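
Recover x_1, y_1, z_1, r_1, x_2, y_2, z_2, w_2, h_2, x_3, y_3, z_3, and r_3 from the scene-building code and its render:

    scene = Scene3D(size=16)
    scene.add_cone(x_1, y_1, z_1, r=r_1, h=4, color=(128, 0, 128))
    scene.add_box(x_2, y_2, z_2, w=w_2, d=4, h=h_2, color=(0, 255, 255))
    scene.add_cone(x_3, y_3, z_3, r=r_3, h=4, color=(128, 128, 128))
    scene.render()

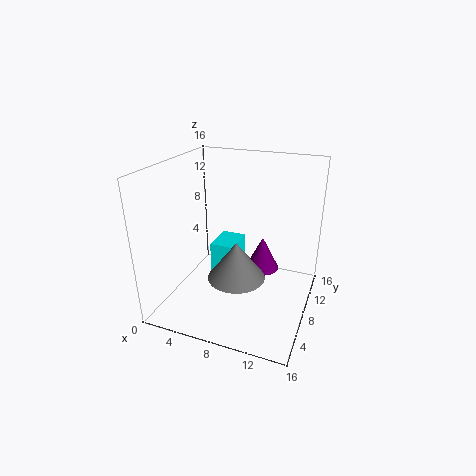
x_1 = 10; y_1 = 11; z_1 = 3; r_1 = 2; x_2 = 4; y_2 = 9; z_2 = 2; w_2 = 3; h_2 = 4; x_3 = 9; y_3 = 5; z_3 = 5; r_3 = 3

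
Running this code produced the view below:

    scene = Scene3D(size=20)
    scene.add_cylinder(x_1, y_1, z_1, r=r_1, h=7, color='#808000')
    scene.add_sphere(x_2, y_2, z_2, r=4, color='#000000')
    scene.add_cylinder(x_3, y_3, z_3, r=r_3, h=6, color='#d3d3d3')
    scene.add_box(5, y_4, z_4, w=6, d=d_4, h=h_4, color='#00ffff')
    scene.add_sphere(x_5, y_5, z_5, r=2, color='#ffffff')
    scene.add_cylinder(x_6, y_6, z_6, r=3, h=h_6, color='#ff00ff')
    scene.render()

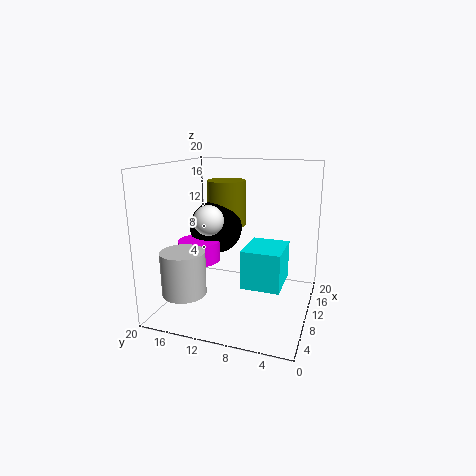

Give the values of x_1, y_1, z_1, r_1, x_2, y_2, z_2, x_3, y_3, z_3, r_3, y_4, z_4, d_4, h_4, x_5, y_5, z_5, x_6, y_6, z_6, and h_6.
x_1 = 16
y_1 = 14
z_1 = 10
r_1 = 3
x_2 = 14
y_2 = 15
z_2 = 10
x_3 = 5
y_3 = 16
z_3 = 3
r_3 = 3
y_4 = 3
z_4 = 5
d_4 = 5
h_4 = 5
x_5 = 7
y_5 = 13
z_5 = 13
x_6 = 10
y_6 = 16
z_6 = 6
h_6 = 3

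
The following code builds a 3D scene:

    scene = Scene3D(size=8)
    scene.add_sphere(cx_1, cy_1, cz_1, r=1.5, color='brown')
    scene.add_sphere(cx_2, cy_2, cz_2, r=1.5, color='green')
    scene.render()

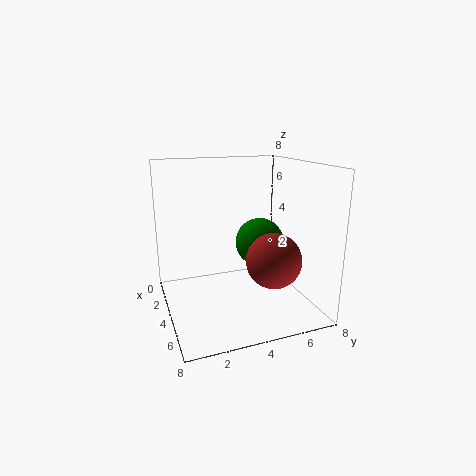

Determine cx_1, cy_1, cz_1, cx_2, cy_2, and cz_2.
cx_1 = 5.5
cy_1 = 5.5
cz_1 = 3
cx_2 = 2.5
cy_2 = 6
cz_2 = 3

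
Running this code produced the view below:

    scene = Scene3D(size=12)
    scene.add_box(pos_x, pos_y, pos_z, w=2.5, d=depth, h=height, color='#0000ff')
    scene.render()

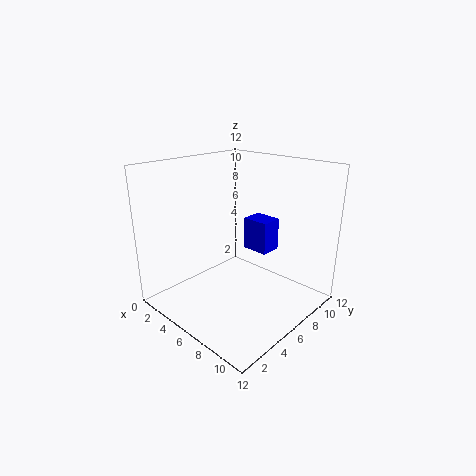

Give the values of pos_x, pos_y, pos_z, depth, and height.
pos_x = 4, pos_y = 9, pos_z = 3.5, depth = 2, height = 3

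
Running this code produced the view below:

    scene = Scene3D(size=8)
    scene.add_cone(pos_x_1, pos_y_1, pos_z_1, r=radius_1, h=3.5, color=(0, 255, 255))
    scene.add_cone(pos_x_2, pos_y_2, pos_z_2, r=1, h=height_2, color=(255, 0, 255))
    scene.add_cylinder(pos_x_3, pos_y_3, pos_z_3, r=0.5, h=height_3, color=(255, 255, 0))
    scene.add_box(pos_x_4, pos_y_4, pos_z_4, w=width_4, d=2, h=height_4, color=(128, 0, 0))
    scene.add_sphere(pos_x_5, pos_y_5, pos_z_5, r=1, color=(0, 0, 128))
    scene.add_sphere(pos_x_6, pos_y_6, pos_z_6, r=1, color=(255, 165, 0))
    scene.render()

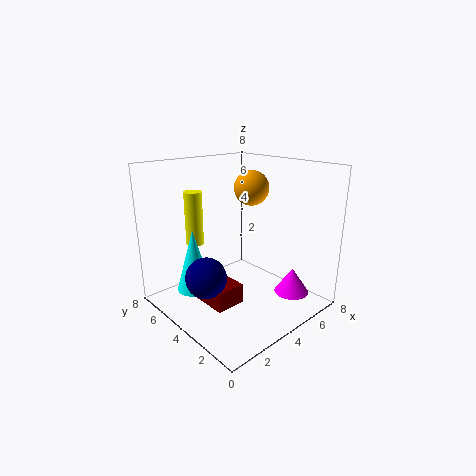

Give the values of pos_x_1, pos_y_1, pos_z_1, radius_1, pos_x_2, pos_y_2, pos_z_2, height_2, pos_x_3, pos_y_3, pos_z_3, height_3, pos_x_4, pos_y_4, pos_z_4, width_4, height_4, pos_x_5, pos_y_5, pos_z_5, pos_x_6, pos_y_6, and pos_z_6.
pos_x_1 = 2; pos_y_1 = 5.5; pos_z_1 = 1; radius_1 = 1; pos_x_2 = 6.5; pos_y_2 = 2; pos_z_2 = 0.5; height_2 = 1.5; pos_x_3 = 2.5; pos_y_3 = 6; pos_z_3 = 3.5; height_3 = 3; pos_x_4 = 1; pos_y_4 = 2; pos_z_4 = 1.5; width_4 = 1.5; height_4 = 1; pos_x_5 = 1; pos_y_5 = 3; pos_z_5 = 3; pos_x_6 = 5.5; pos_y_6 = 4.5; pos_z_6 = 6.5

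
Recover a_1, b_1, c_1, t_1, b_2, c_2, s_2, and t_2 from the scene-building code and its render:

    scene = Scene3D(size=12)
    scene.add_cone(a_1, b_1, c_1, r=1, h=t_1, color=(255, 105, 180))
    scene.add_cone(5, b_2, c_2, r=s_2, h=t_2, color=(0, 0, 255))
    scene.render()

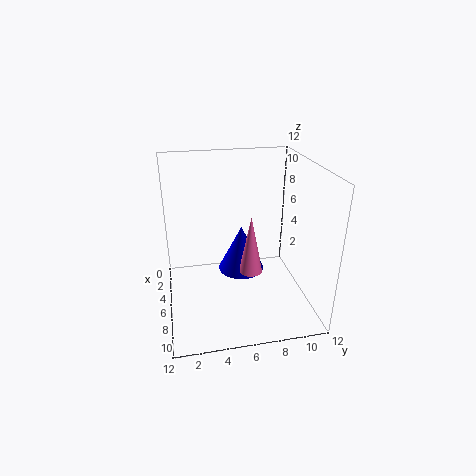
a_1 = 6.5; b_1 = 7; c_1 = 3; t_1 = 5; b_2 = 6.5; c_2 = 2.5; s_2 = 2; t_2 = 4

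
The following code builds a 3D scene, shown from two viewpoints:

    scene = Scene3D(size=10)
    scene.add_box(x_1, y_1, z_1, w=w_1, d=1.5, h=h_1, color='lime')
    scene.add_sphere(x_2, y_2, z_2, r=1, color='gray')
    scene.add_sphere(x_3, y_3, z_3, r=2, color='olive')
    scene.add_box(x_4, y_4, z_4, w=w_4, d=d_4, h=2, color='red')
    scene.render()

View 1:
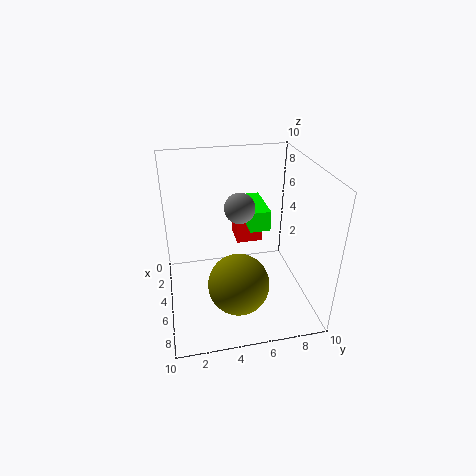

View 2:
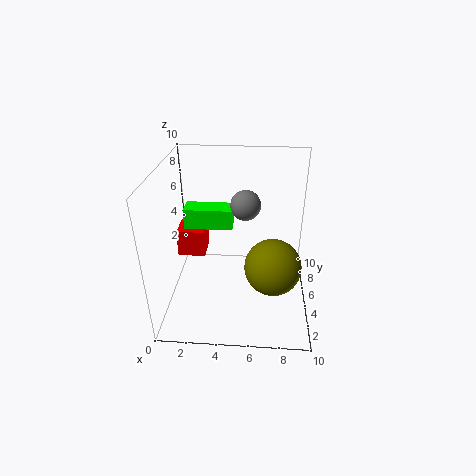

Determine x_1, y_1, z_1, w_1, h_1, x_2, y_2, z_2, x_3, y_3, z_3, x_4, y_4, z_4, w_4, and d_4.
x_1 = 1; y_1 = 6; z_1 = 5; w_1 = 3.5; h_1 = 1.5; x_2 = 5.5; y_2 = 5; z_2 = 7.5; x_3 = 7.5; y_3 = 4.5; z_3 = 3; x_4 = 0.5; y_4 = 5.5; z_4 = 3; w_4 = 2; d_4 = 2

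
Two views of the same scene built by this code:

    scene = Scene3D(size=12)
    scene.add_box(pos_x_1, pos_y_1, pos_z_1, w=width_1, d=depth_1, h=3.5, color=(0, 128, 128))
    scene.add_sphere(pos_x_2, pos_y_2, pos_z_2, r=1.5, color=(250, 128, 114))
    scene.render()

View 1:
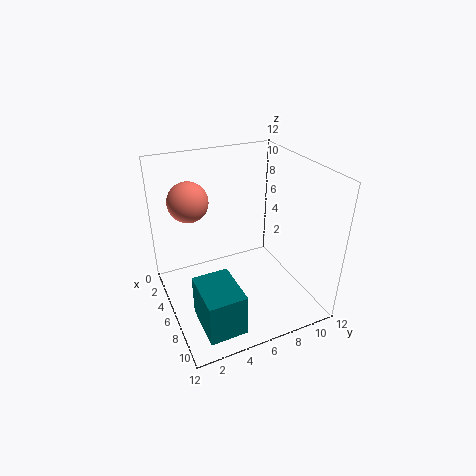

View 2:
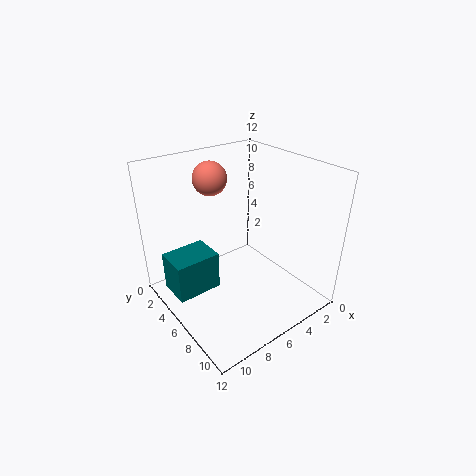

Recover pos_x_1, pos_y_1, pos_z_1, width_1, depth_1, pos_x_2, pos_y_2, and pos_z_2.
pos_x_1 = 7, pos_y_1 = 1.5, pos_z_1 = 0.5, width_1 = 4, depth_1 = 3, pos_x_2 = 6, pos_y_2 = 2, pos_z_2 = 10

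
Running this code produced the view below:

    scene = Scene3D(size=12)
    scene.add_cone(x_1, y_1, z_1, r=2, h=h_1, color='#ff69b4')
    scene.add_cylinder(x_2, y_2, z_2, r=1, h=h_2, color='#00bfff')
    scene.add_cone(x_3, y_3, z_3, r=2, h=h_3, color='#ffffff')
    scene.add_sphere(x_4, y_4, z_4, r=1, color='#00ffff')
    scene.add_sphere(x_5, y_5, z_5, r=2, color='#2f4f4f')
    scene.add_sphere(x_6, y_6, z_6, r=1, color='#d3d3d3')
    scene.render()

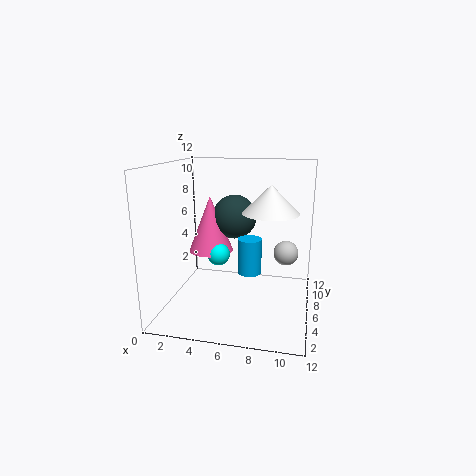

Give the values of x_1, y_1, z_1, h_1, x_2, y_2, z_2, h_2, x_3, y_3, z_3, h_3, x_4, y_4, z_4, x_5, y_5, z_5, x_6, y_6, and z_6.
x_1 = 3; y_1 = 8; z_1 = 4; h_1 = 5; x_2 = 7; y_2 = 6; z_2 = 3; h_2 = 3; x_3 = 9; y_3 = 3; z_3 = 9; h_3 = 2; x_4 = 4; y_4 = 7; z_4 = 4; x_5 = 5; y_5 = 9; z_5 = 7; x_6 = 10; y_6 = 6; z_6 = 5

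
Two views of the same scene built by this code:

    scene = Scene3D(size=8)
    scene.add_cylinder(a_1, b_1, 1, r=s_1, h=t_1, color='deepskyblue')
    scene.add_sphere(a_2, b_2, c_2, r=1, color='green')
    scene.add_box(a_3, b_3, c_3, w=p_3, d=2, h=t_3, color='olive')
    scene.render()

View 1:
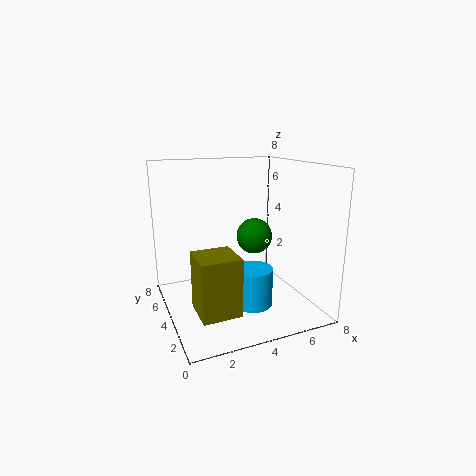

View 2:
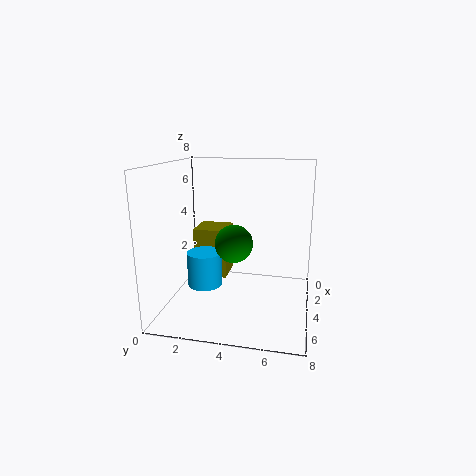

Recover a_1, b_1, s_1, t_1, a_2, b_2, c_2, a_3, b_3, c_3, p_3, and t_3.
a_1 = 4; b_1 = 2; s_1 = 1; t_1 = 2; a_2 = 5; b_2 = 4; c_2 = 4; a_3 = 1; b_3 = 1; c_3 = 1; p_3 = 2; t_3 = 3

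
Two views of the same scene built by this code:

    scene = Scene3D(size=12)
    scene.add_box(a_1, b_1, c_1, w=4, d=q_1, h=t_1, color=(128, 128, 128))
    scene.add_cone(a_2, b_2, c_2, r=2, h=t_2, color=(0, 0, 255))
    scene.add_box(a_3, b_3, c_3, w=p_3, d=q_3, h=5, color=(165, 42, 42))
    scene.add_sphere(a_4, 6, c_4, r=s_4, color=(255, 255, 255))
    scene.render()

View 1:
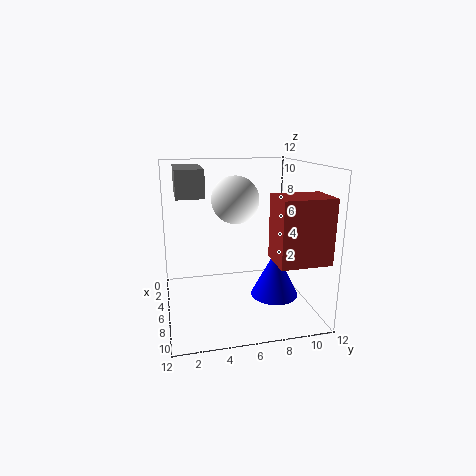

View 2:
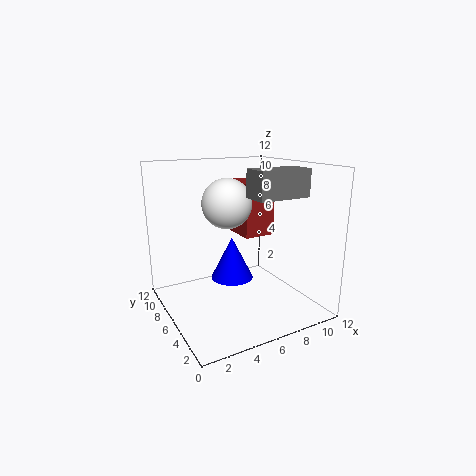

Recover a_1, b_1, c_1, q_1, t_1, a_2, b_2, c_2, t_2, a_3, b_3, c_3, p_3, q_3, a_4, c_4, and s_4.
a_1 = 5; b_1 = 1; c_1 = 10; q_1 = 2; t_1 = 2; a_2 = 7; b_2 = 9; c_2 = 1; t_2 = 4; a_3 = 8; b_3 = 8; c_3 = 5; p_3 = 3; q_3 = 4; a_4 = 5; c_4 = 9; s_4 = 2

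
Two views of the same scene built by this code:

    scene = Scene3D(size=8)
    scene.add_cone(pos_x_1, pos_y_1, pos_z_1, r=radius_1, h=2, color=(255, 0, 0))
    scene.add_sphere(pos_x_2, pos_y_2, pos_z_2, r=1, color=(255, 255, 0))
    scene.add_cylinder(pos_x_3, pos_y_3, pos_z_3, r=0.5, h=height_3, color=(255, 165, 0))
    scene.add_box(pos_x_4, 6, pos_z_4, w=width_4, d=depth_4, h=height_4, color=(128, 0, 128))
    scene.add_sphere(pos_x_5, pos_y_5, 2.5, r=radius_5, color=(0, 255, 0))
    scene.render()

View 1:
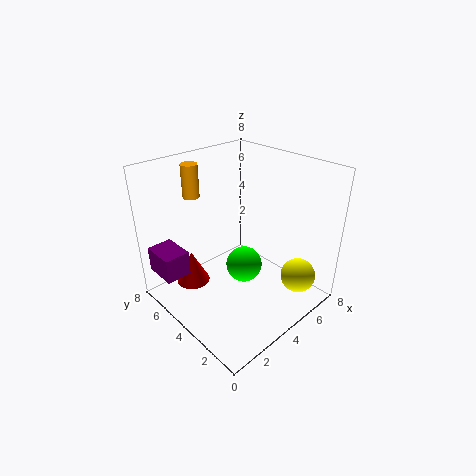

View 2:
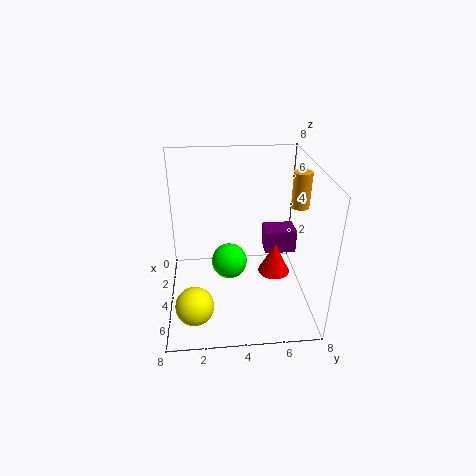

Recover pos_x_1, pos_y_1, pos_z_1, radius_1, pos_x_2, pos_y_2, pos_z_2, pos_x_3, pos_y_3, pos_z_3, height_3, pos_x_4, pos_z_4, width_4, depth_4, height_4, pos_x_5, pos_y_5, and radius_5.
pos_x_1 = 2.5, pos_y_1 = 6.5, pos_z_1 = 0.5, radius_1 = 1, pos_x_2 = 6.5, pos_y_2 = 1.5, pos_z_2 = 1.5, pos_x_3 = 3.5, pos_y_3 = 7.5, pos_z_3 = 5.5, height_3 = 2, pos_x_4 = 0.5, pos_z_4 = 1.5, width_4 = 1.5, depth_4 = 2, height_4 = 1.5, pos_x_5 = 4, pos_y_5 = 3.5, radius_5 = 1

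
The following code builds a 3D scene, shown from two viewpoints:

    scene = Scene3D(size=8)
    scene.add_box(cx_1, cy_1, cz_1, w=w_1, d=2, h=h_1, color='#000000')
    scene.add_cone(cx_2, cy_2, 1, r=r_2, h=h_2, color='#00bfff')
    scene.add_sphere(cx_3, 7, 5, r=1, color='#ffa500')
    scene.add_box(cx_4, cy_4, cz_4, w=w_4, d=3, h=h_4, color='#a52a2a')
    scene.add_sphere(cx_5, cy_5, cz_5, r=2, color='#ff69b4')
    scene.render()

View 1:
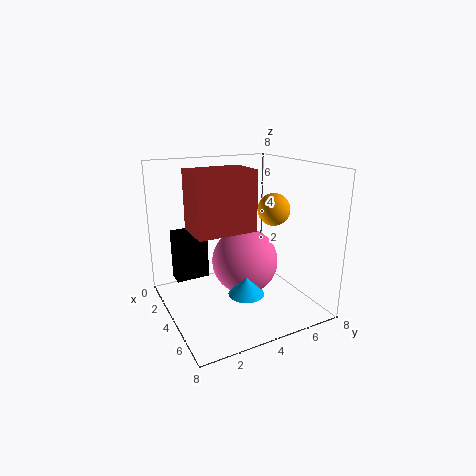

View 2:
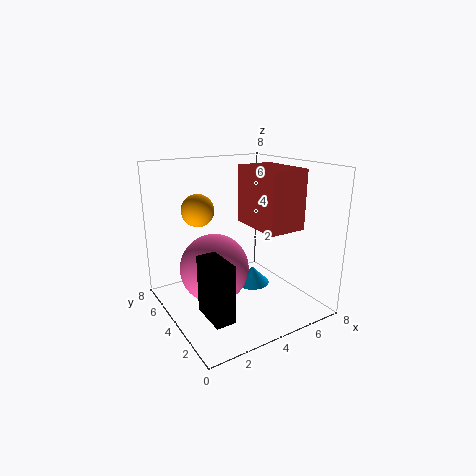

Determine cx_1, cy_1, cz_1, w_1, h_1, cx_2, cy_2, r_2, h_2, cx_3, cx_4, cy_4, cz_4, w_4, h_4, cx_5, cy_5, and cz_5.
cx_1 = 1, cy_1 = 1, cz_1 = 1, w_1 = 1, h_1 = 3, cx_2 = 5, cy_2 = 4, r_2 = 1, h_2 = 1, cx_3 = 3, cx_4 = 4, cy_4 = 1, cz_4 = 5, w_4 = 2, h_4 = 3, cx_5 = 3, cy_5 = 5, cz_5 = 2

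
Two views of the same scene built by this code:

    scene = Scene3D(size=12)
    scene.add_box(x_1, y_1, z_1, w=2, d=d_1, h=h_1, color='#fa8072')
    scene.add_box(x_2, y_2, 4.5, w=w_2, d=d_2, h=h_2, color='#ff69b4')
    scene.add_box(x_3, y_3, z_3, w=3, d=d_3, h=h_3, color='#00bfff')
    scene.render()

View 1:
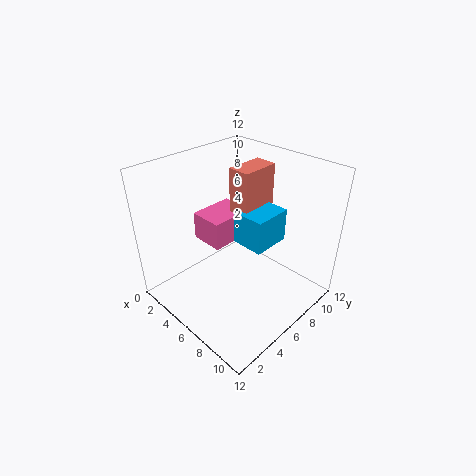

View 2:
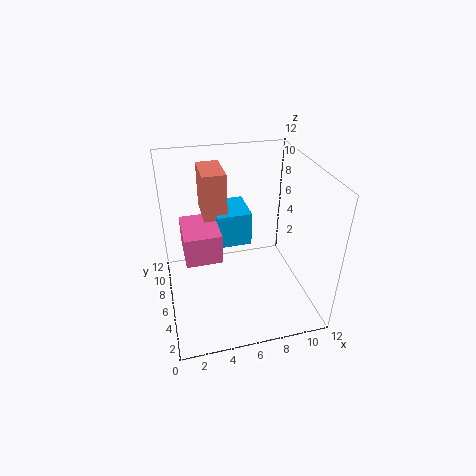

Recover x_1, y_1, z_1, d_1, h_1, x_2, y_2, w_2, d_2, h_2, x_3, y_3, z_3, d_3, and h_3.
x_1 = 3.5, y_1 = 7.5, z_1 = 7, d_1 = 3.5, h_1 = 4, x_2 = 1.5, y_2 = 5, w_2 = 3, d_2 = 4, h_2 = 2.5, x_3 = 4.5, y_3 = 7, z_3 = 4.5, d_3 = 3.5, h_3 = 3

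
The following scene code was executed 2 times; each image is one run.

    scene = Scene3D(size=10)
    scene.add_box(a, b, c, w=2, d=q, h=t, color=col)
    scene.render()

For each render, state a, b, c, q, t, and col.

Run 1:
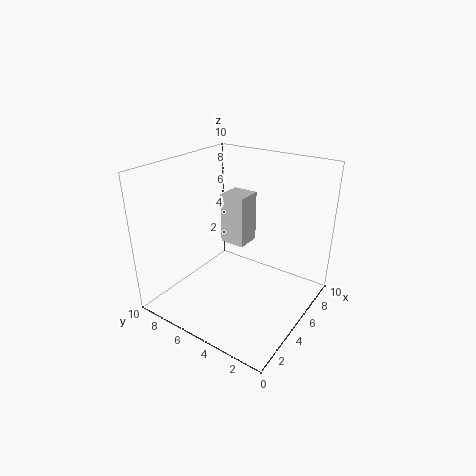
a = 7; b = 6; c = 3; q = 2; t = 4; col = 'lightgray'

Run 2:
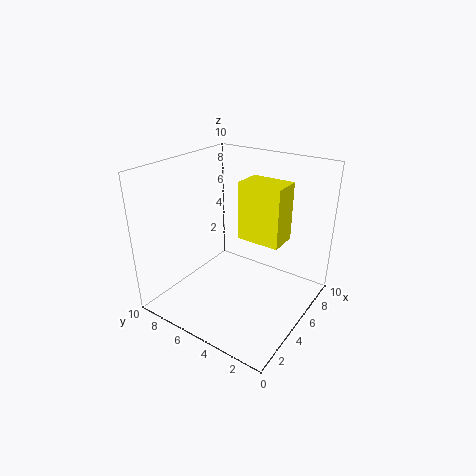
a = 5; b = 2; c = 5; q = 3; t = 4; col = 'yellow'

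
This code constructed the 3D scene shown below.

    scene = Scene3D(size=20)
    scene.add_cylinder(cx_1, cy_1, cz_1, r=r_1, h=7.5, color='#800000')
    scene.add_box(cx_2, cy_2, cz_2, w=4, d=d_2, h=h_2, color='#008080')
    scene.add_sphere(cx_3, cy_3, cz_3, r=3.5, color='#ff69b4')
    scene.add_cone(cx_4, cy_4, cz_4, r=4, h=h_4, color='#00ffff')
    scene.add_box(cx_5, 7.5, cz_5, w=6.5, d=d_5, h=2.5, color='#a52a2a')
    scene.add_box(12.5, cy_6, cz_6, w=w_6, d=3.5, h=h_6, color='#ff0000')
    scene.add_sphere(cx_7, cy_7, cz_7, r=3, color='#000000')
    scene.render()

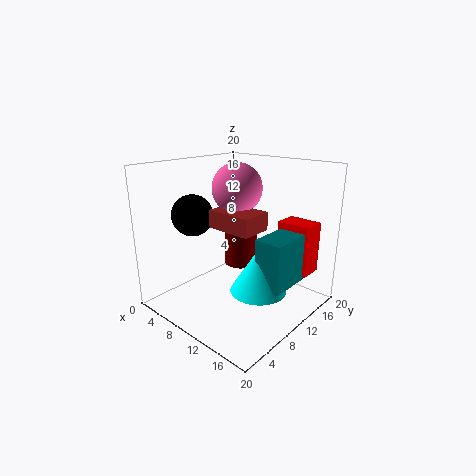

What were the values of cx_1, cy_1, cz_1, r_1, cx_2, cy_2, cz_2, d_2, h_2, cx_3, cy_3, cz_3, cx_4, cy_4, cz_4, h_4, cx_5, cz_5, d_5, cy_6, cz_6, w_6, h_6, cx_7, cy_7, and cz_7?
cx_1 = 7
cy_1 = 14
cz_1 = 4
r_1 = 2.5
cx_2 = 13
cy_2 = 10
cz_2 = 3.5
d_2 = 6.5
h_2 = 7
cx_3 = 8.5
cy_3 = 11.5
cz_3 = 16.5
cx_4 = 13
cy_4 = 11
cz_4 = 2.5
h_4 = 6.5
cx_5 = 7
cz_5 = 11.5
d_5 = 4.5
cy_6 = 16
cz_6 = 4
w_6 = 5
h_6 = 7.5
cx_7 = 3.5
cy_7 = 7.5
cz_7 = 12.5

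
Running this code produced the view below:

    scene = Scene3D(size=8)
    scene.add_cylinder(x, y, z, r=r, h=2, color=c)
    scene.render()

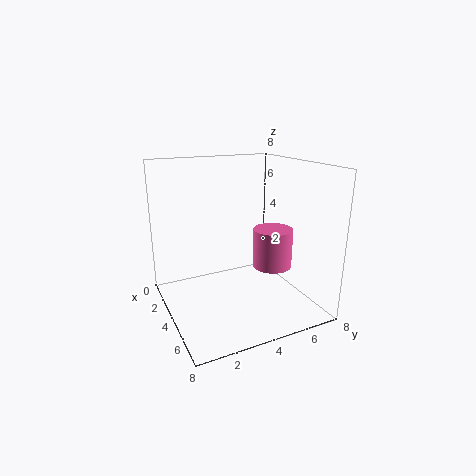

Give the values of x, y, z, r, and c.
x = 6; y = 5; z = 3; r = 1; c = 'hotpink'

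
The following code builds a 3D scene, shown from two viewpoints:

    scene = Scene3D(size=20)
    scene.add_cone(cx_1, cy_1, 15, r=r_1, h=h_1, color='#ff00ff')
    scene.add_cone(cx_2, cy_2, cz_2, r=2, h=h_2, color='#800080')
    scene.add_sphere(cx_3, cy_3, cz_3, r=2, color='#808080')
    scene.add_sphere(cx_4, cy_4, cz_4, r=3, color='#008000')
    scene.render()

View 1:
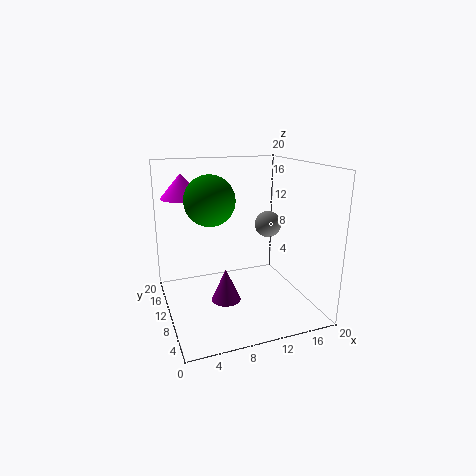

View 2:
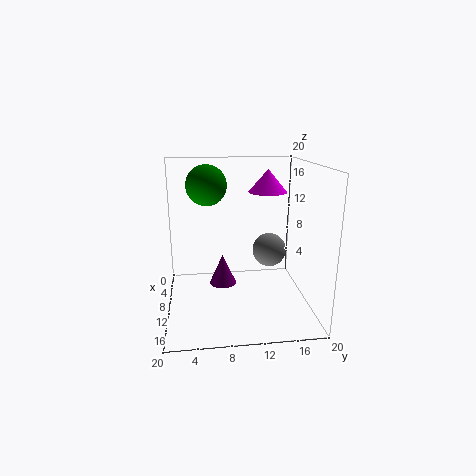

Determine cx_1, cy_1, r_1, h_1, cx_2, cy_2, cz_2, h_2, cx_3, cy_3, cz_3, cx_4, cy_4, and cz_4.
cx_1 = 3.5; cy_1 = 15.5; r_1 = 3; h_1 = 3.5; cx_2 = 7.5; cy_2 = 8; cz_2 = 2; h_2 = 4.5; cx_3 = 16; cy_3 = 13; cz_3 = 10.5; cx_4 = 5; cy_4 = 6; cz_4 = 16.5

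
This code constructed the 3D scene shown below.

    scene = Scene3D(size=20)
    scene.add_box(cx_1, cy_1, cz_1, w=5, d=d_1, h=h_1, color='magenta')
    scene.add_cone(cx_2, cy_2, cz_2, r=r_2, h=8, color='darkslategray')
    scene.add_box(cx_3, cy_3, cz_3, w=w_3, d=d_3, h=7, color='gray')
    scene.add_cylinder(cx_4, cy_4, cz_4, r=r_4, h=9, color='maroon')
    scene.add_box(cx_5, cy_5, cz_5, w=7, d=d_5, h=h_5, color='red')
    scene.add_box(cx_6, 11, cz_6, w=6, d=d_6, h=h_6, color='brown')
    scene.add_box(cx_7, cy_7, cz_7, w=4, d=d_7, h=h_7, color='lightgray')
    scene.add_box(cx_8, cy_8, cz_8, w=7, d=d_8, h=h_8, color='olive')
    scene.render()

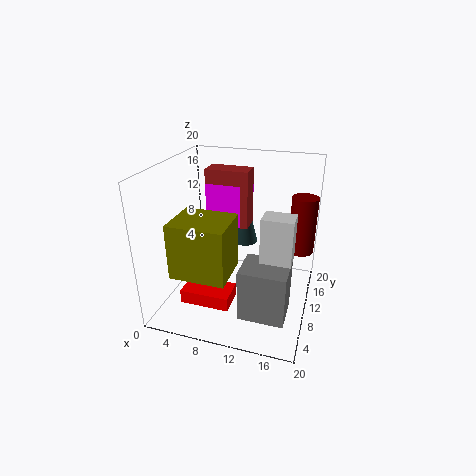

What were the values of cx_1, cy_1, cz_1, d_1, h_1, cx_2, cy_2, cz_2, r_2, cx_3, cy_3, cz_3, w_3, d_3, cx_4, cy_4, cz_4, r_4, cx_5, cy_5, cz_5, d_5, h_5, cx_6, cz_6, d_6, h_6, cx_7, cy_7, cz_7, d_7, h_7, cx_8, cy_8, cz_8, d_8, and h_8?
cx_1 = 5
cy_1 = 11
cz_1 = 11
d_1 = 7
h_1 = 6
cx_2 = 9
cy_2 = 17
cz_2 = 6
r_2 = 2
cx_3 = 12
cy_3 = 3
cz_3 = 2
w_3 = 6
d_3 = 5
cx_4 = 18
cy_4 = 18
cz_4 = 5
r_4 = 2
cx_5 = 3
cy_5 = 5
cz_5 = 1
d_5 = 4
h_5 = 2
cx_6 = 5
cz_6 = 11
d_6 = 3
h_6 = 8
cx_7 = 14
cy_7 = 6
cz_7 = 9
d_7 = 3
h_7 = 6
cx_8 = 4
cy_8 = 1
cz_8 = 8
d_8 = 6
h_8 = 7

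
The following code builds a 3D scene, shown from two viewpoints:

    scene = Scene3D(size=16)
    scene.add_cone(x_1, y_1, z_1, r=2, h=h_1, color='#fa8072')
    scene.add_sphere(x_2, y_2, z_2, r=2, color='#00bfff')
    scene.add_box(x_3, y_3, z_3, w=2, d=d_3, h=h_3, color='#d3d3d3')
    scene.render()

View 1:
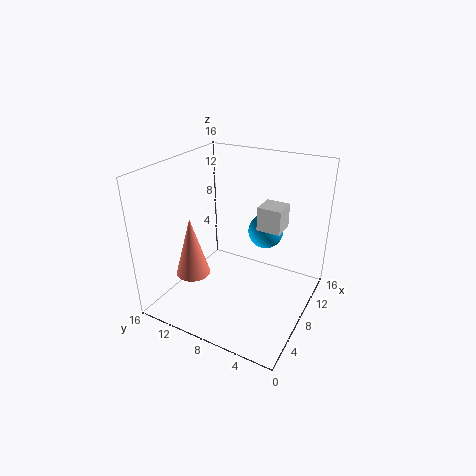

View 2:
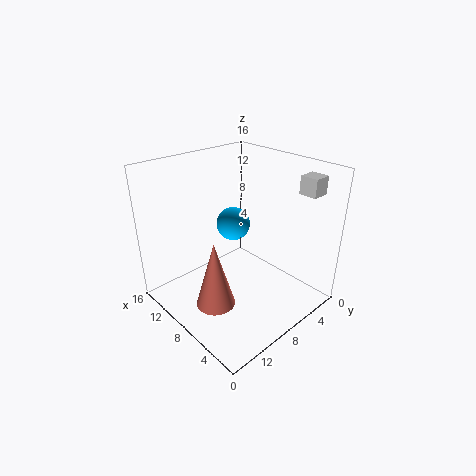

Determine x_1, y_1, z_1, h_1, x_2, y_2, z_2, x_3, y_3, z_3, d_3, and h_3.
x_1 = 6, y_1 = 13, z_1 = 3, h_1 = 7, x_2 = 11, y_2 = 6, z_2 = 8, x_3 = 2, y_3 = 1, z_3 = 13, d_3 = 2, h_3 = 2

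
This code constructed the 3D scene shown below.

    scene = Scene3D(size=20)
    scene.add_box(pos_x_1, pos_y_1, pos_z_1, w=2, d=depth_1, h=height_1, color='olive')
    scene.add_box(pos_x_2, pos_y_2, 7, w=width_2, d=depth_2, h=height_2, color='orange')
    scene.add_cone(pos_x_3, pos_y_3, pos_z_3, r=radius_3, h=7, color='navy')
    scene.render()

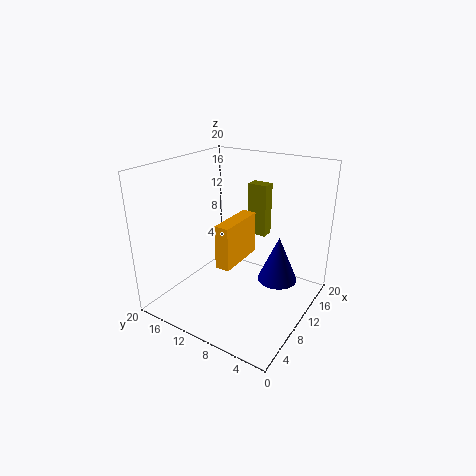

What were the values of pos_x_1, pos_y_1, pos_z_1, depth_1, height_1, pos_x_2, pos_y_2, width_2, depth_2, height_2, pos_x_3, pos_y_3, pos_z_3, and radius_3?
pos_x_1 = 16; pos_y_1 = 9; pos_z_1 = 8; depth_1 = 3; height_1 = 8; pos_x_2 = 6; pos_y_2 = 9; width_2 = 7; depth_2 = 2; height_2 = 6; pos_x_3 = 15; pos_y_3 = 6; pos_z_3 = 2; radius_3 = 3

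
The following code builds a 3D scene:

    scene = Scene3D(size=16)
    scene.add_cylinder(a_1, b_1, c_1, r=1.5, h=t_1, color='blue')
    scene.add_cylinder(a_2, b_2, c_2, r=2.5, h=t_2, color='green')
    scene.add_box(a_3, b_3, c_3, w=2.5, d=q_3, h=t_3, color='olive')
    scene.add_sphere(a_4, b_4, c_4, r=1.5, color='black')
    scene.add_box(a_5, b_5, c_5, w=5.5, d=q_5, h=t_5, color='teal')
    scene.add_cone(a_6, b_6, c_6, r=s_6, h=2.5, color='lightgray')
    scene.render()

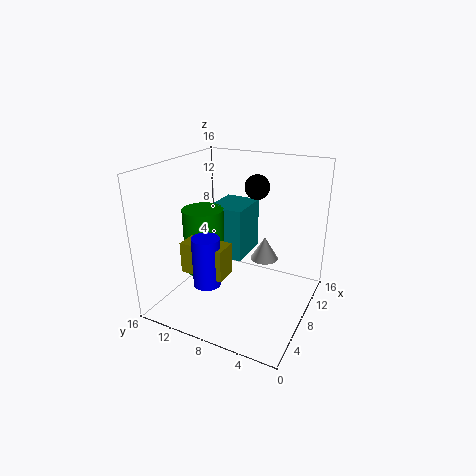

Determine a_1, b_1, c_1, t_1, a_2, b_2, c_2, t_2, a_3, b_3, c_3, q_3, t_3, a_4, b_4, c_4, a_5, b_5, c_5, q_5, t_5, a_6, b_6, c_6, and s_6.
a_1 = 4.5, b_1 = 10, c_1 = 3.5, t_1 = 5.5, a_2 = 9.5, b_2 = 13.5, c_2 = 2, t_2 = 8, a_3 = 4, b_3 = 8, c_3 = 4.5, q_3 = 5, t_3 = 3.5, a_4 = 13, b_4 = 8, c_4 = 12.5, a_5 = 10.5, b_5 = 9, c_5 = 3.5, q_5 = 4.5, t_5 = 6.5, a_6 = 8.5, b_6 = 5, c_6 = 6, s_6 = 1.5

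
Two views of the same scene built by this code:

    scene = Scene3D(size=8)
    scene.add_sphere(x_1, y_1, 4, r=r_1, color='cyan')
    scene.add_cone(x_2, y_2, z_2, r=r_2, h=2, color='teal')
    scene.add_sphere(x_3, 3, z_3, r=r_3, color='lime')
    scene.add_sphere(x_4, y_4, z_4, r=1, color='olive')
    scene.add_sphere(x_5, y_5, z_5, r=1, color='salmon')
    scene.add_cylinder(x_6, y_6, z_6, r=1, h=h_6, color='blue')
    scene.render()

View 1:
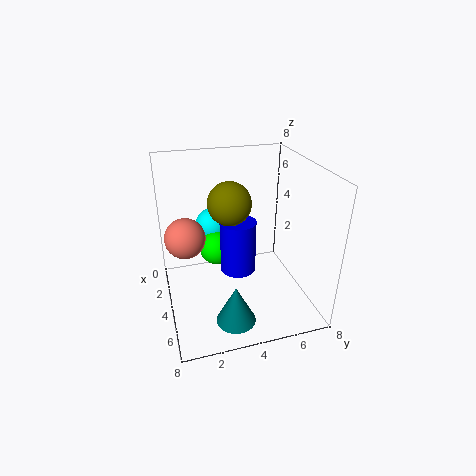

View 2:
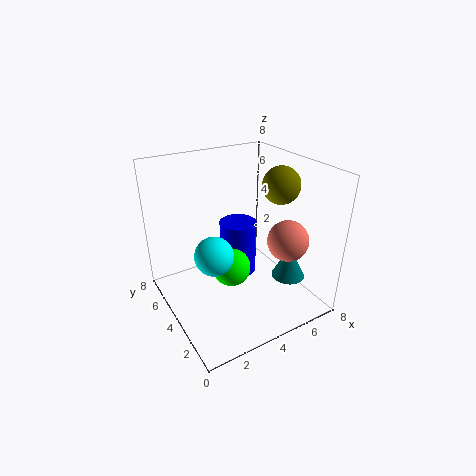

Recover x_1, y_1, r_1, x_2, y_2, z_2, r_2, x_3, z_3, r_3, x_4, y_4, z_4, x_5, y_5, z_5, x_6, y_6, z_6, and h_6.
x_1 = 2
y_1 = 3
r_1 = 1
x_2 = 7
y_2 = 3
z_2 = 1
r_2 = 1
x_3 = 3
z_3 = 3
r_3 = 1
x_4 = 6
y_4 = 3
z_4 = 7
x_5 = 5
y_5 = 1
z_5 = 5
x_6 = 4
y_6 = 4
z_6 = 2
h_6 = 3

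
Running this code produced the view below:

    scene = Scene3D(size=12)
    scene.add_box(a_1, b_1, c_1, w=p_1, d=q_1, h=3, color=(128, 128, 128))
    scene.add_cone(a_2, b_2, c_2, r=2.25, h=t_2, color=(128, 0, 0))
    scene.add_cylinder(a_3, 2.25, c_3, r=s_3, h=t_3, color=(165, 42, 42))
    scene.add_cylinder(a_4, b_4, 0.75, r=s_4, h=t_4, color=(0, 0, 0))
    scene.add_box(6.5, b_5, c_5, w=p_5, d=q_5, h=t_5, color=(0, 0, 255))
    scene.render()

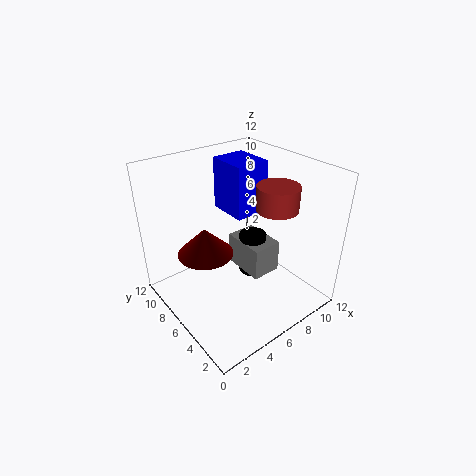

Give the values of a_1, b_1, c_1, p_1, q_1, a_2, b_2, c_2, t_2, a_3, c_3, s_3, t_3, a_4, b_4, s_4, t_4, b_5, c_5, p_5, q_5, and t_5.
a_1 = 7.5; b_1 = 5.25; c_1 = 1.25; p_1 = 2.75; q_1 = 4; a_2 = 3.25; b_2 = 6.75; c_2 = 5.25; t_2 = 2.25; a_3 = 6.5; c_3 = 10; s_3 = 1.5; t_3 = 1.75; a_4 = 8.75; b_4 = 7.25; s_4 = 1.25; t_4 = 4; b_5 = 6.5; c_5 = 7.25; p_5 = 3; q_5 = 3.5; t_5 = 4.5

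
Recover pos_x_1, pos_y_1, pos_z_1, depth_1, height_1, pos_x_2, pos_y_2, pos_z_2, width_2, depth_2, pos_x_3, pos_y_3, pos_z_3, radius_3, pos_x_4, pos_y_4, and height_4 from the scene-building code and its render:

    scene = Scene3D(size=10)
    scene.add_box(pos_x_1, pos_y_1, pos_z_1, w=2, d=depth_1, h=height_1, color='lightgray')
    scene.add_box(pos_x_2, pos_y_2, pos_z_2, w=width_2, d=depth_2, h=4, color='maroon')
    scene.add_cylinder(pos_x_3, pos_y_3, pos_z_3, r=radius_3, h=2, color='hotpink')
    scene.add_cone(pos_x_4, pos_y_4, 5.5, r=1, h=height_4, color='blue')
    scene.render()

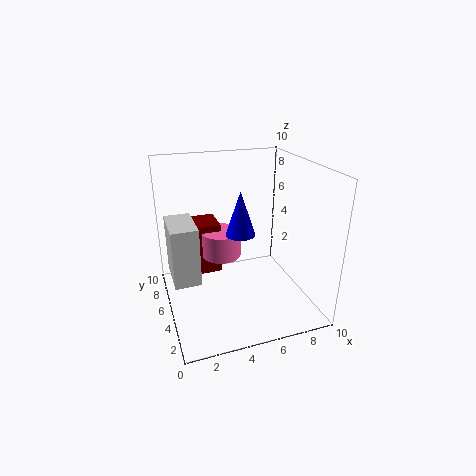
pos_x_1 = 0.5; pos_y_1 = 6; pos_z_1 = 1; depth_1 = 3.5; height_1 = 4.5; pos_x_2 = 2.5; pos_y_2 = 7.5; pos_z_2 = 1; width_2 = 2; depth_2 = 2.5; pos_x_3 = 4.5; pos_y_3 = 7.5; pos_z_3 = 2.5; radius_3 = 1.5; pos_x_4 = 5; pos_y_4 = 4.5; height_4 = 3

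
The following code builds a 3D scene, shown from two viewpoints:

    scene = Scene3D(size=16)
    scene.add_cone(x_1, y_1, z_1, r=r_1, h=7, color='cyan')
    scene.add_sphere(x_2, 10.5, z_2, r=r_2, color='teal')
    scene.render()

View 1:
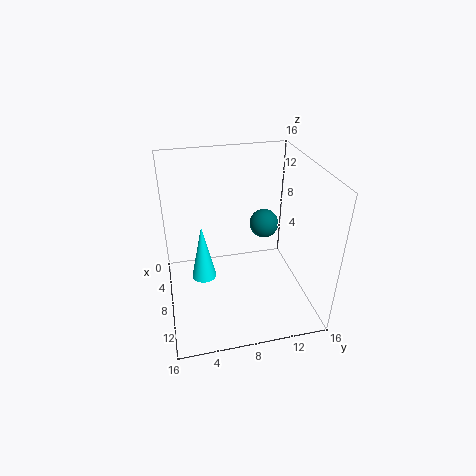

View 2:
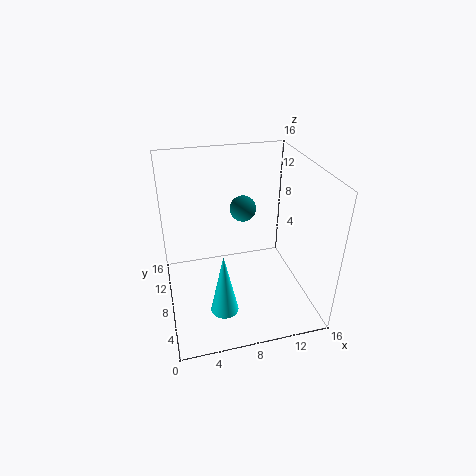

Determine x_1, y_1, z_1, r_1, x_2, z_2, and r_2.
x_1 = 5.5
y_1 = 4.25
z_1 = 1.5
r_1 = 1.5
x_2 = 9.25
z_2 = 10.25
r_2 = 1.5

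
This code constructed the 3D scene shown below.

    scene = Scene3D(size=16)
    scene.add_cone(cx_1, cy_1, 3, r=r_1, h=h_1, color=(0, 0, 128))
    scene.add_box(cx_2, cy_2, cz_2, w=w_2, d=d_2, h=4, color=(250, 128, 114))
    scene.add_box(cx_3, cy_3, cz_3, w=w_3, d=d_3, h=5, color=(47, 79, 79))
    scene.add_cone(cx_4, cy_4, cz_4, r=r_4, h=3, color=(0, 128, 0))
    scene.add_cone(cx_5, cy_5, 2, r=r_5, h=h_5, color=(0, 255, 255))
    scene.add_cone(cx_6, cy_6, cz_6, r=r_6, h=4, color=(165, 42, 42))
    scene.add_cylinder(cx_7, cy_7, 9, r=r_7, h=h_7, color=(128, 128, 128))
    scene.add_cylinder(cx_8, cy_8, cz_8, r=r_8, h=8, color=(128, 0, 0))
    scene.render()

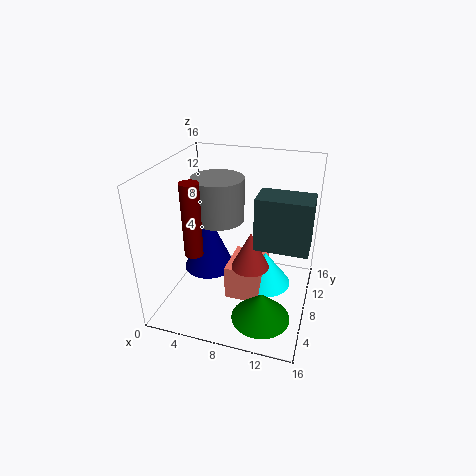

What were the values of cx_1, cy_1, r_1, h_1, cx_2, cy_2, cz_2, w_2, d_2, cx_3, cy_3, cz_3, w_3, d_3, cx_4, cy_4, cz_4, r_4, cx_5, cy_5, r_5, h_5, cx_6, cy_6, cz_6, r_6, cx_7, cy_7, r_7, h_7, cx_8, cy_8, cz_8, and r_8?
cx_1 = 4, cy_1 = 9, r_1 = 3, h_1 = 7, cx_2 = 7, cy_2 = 6, cz_2 = 1, w_2 = 4, d_2 = 5, cx_3 = 11, cy_3 = 3, cz_3 = 10, w_3 = 5, d_3 = 3, cx_4 = 12, cy_4 = 3, cz_4 = 2, r_4 = 3, cx_5 = 11, cy_5 = 9, r_5 = 3, h_5 = 4, cx_6 = 10, cy_6 = 6, cz_6 = 6, r_6 = 2, cx_7 = 5, cy_7 = 10, r_7 = 3, h_7 = 5, cx_8 = 4, cy_8 = 5, cz_8 = 7, r_8 = 1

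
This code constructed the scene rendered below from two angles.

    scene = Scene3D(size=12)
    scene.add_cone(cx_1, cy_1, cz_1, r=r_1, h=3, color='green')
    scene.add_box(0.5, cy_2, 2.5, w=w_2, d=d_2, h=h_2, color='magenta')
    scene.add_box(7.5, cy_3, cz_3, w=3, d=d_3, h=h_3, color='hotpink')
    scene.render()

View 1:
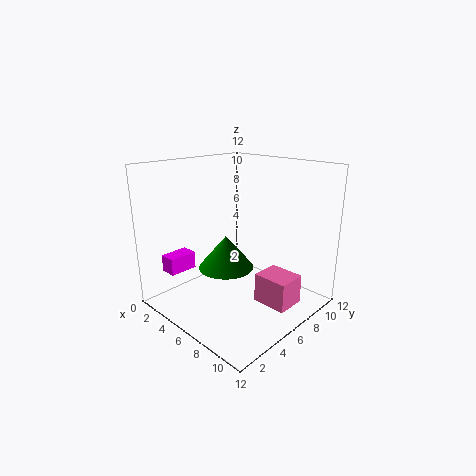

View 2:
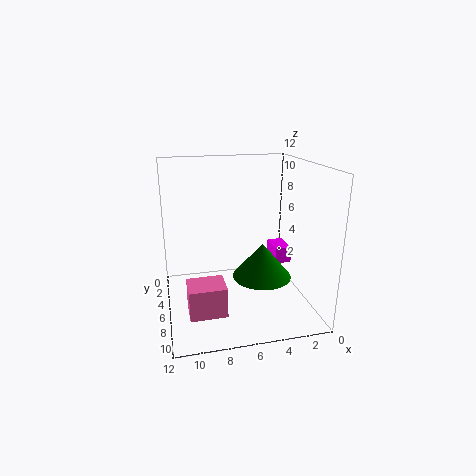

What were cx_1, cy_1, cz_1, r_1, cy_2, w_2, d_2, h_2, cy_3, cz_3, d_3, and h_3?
cx_1 = 4; cy_1 = 6.5; cz_1 = 2.5; r_1 = 2.5; cy_2 = 2; w_2 = 1.5; d_2 = 2.5; h_2 = 1.5; cy_3 = 6.5; cz_3 = 0.5; d_3 = 2.5; h_3 = 2.5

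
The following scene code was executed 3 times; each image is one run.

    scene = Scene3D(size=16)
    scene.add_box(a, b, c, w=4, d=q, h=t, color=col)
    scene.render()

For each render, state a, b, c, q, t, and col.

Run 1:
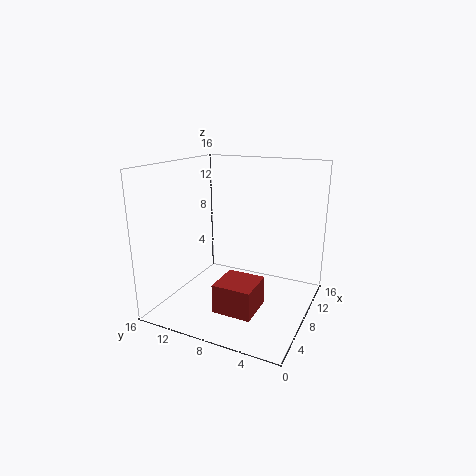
a = 2
b = 4
c = 2
q = 4
t = 3
col = 'brown'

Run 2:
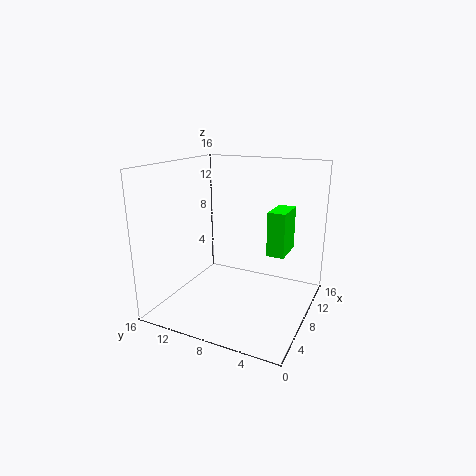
a = 9
b = 3
c = 6
q = 2
t = 5
col = 'lime'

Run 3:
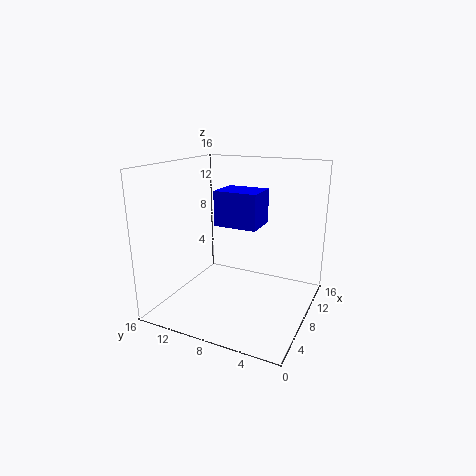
a = 8
b = 6
c = 9
q = 5
t = 4
col = 'blue'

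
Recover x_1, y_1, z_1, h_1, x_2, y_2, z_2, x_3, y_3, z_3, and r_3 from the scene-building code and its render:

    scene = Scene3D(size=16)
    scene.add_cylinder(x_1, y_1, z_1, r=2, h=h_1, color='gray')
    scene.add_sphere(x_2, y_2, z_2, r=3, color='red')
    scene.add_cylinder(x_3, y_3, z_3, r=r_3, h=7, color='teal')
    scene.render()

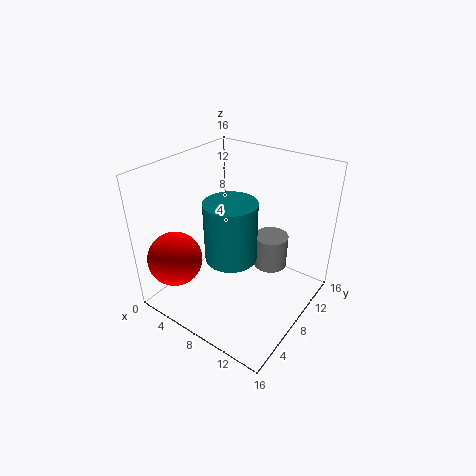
x_1 = 10; y_1 = 12; z_1 = 3; h_1 = 4; x_2 = 3; y_2 = 3; z_2 = 6; x_3 = 7; y_3 = 8; z_3 = 5; r_3 = 3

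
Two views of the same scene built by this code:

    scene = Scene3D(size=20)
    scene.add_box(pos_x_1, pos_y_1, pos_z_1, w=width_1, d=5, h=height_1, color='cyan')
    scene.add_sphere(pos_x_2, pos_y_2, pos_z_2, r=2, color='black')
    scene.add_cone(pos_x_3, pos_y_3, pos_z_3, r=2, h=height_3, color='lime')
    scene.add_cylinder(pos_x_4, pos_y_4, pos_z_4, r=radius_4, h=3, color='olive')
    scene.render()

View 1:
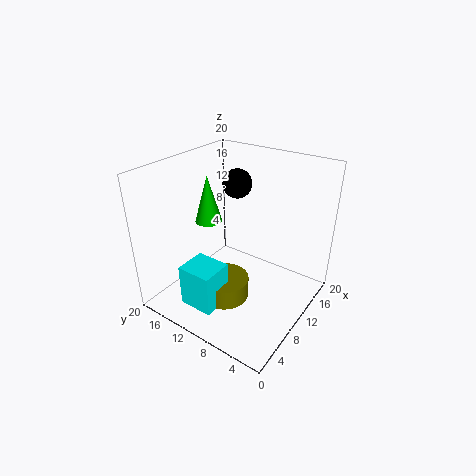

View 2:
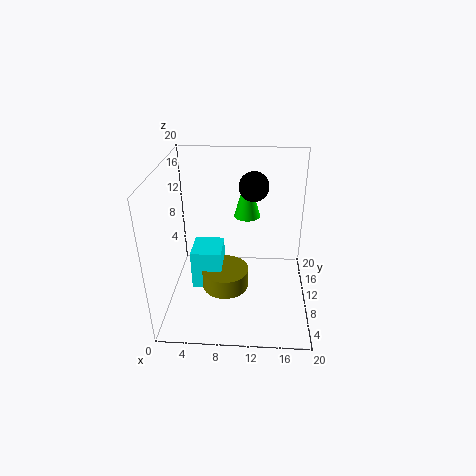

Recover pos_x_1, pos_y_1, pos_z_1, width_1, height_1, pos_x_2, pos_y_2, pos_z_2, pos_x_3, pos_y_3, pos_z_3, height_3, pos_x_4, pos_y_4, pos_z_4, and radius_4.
pos_x_1 = 3
pos_y_1 = 10
pos_z_1 = 1
width_1 = 4.5
height_1 = 6
pos_x_2 = 12
pos_y_2 = 11.5
pos_z_2 = 17
pos_x_3 = 11
pos_y_3 = 16
pos_z_3 = 10.5
height_3 = 7
pos_x_4 = 8
pos_y_4 = 11
pos_z_4 = 1
radius_4 = 3.5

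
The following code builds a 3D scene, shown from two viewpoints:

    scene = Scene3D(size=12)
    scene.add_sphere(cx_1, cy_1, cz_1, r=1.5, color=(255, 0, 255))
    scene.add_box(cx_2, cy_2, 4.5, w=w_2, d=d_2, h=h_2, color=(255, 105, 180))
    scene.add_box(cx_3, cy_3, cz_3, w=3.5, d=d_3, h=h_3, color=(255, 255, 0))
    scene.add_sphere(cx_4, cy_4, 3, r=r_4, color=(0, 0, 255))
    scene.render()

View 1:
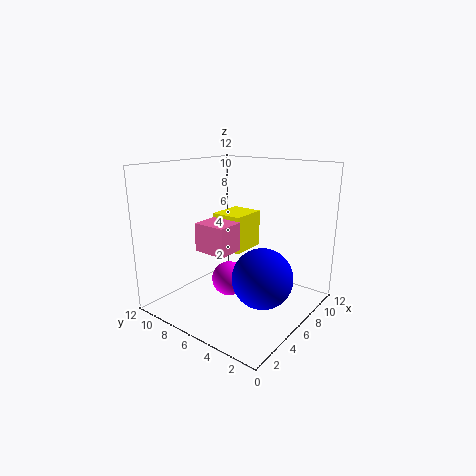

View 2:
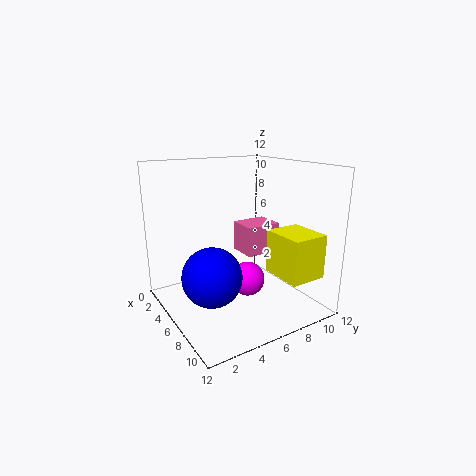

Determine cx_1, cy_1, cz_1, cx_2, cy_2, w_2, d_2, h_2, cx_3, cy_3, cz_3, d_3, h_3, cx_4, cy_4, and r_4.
cx_1 = 6, cy_1 = 7, cz_1 = 2, cx_2 = 4.5, cy_2 = 6.5, w_2 = 2.5, d_2 = 3, h_2 = 2.5, cx_3 = 8, cy_3 = 7.5, cz_3 = 3.5, d_3 = 3, h_3 = 3.5, cx_4 = 6, cy_4 = 3.5, r_4 = 2.5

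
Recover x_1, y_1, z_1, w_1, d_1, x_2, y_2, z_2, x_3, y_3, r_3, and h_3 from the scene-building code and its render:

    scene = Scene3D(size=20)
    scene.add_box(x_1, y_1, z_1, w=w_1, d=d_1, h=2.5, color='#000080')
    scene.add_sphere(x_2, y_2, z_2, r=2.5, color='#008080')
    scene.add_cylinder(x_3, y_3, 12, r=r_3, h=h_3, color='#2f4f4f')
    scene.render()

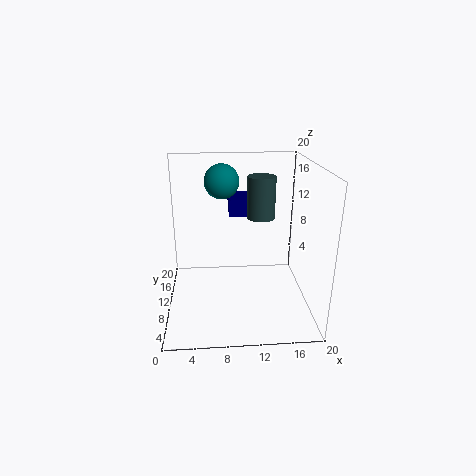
x_1 = 9; y_1 = 13; z_1 = 12; w_1 = 4.5; d_1 = 5; x_2 = 8; y_2 = 14; z_2 = 17; x_3 = 13.5; y_3 = 12.5; r_3 = 2; h_3 = 6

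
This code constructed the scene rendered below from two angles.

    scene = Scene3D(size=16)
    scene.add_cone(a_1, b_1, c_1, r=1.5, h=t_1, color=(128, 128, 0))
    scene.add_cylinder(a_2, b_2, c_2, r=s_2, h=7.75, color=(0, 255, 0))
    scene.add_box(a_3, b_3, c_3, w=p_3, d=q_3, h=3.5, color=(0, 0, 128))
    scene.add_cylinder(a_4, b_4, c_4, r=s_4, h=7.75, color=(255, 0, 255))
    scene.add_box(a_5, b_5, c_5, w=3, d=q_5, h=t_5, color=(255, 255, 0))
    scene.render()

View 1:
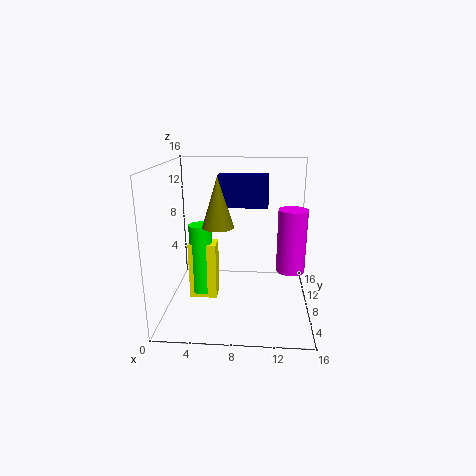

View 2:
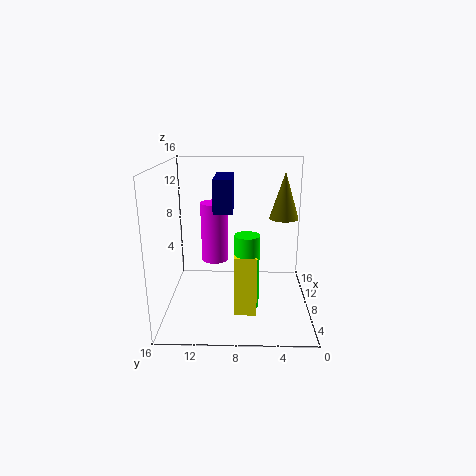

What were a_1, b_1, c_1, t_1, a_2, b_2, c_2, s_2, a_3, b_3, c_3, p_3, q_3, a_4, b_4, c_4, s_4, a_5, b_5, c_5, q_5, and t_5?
a_1 = 6.5
b_1 = 3.25
c_1 = 10.75
t_1 = 4.75
a_2 = 4
b_2 = 7
c_2 = 2
s_2 = 1.25
a_3 = 5.75
b_3 = 8.5
c_3 = 11.25
p_3 = 5.5
q_3 = 2
a_4 = 14.25
b_4 = 11.25
c_4 = 2.75
s_4 = 1.75
a_5 = 2.75
b_5 = 6
c_5 = 1.5
q_5 = 2.25
t_5 = 6.25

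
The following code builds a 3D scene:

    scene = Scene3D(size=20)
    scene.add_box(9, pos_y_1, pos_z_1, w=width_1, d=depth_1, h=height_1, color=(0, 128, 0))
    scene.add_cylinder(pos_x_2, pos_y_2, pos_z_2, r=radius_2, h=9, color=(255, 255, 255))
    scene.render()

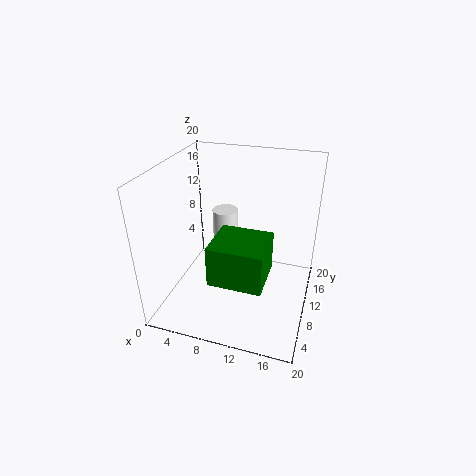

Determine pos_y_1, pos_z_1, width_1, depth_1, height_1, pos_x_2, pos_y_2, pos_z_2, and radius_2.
pos_y_1 = 1
pos_z_1 = 8.5
width_1 = 6.5
depth_1 = 6
height_1 = 5
pos_x_2 = 6
pos_y_2 = 16
pos_z_2 = 2
radius_2 = 2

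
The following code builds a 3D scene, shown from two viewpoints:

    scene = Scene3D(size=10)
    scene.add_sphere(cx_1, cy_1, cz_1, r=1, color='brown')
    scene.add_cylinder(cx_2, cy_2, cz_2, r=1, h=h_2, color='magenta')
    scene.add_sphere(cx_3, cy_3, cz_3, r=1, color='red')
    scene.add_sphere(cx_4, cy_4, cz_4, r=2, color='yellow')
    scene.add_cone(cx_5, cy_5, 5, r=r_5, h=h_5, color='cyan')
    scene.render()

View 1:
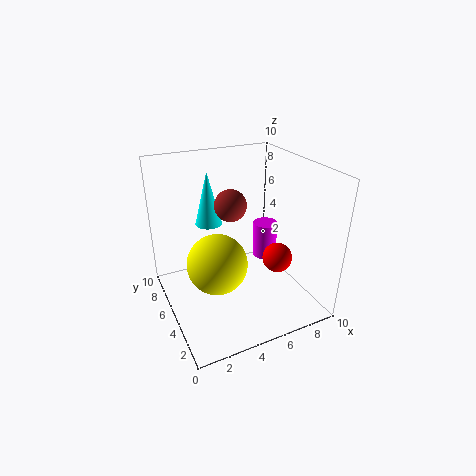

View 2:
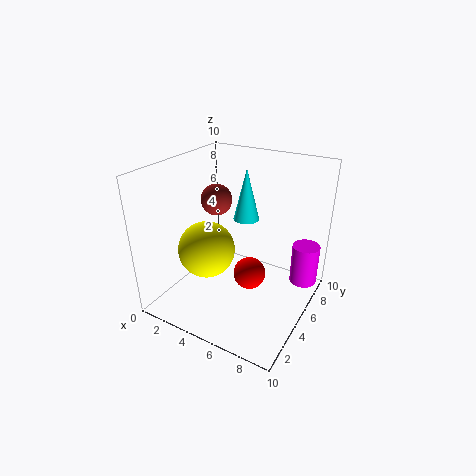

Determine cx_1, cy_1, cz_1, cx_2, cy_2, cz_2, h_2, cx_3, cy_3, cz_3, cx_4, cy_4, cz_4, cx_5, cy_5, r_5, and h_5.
cx_1 = 4; cy_1 = 4; cz_1 = 8; cx_2 = 9; cy_2 = 8; cz_2 = 1; h_2 = 3; cx_3 = 7; cy_3 = 3; cz_3 = 4; cx_4 = 3; cy_4 = 4; cz_4 = 4; cx_5 = 4; cy_5 = 8; r_5 = 1; h_5 = 4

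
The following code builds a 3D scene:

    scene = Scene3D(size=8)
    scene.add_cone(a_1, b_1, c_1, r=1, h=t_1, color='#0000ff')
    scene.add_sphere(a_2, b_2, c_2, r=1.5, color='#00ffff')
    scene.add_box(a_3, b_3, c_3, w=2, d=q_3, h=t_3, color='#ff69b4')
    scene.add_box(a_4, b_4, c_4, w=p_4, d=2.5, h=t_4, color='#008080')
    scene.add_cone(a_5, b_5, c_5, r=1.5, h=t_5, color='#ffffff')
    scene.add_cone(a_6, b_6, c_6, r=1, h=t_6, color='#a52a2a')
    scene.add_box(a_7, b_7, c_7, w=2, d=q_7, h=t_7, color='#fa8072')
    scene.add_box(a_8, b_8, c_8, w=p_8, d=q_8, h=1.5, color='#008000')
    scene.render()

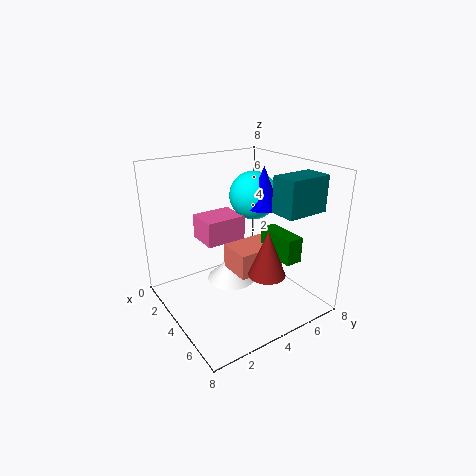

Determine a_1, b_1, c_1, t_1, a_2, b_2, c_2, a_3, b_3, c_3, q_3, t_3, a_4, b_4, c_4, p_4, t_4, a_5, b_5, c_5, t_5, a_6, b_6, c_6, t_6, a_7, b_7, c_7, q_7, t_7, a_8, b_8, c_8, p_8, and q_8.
a_1 = 3; b_1 = 6.5; c_1 = 5; t_1 = 2.5; a_2 = 2; b_2 = 6.5; c_2 = 5.5; a_3 = 0.5; b_3 = 3; c_3 = 3; q_3 = 2.5; t_3 = 1.5; a_4 = 5; b_4 = 5.5; c_4 = 5.5; p_4 = 1.5; t_4 = 2; a_5 = 2.5; b_5 = 4.5; c_5 = 0.5; t_5 = 1.5; a_6 = 6; b_6 = 4.5; c_6 = 2.5; t_6 = 2.5; a_7 = 2.5; b_7 = 4; c_7 = 1.5; q_7 = 3; t_7 = 1.5; a_8 = 3.5; b_8 = 6; c_8 = 2.5; p_8 = 2.5; q_8 = 1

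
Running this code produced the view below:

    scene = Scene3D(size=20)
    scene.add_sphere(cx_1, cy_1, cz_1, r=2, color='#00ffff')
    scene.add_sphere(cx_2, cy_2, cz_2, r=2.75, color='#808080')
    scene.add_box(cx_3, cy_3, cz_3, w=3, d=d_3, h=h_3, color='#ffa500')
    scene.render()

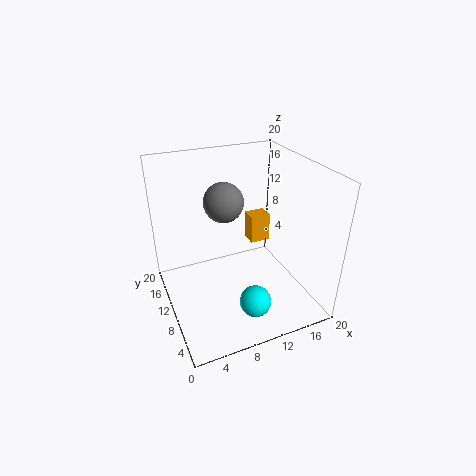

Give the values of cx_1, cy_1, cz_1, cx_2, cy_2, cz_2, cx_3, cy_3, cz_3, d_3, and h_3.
cx_1 = 9.25; cy_1 = 2.75; cz_1 = 4.75; cx_2 = 8.75; cy_2 = 12; cz_2 = 14.75; cx_3 = 13.5; cy_3 = 12.75; cz_3 = 6.75; d_3 = 2.5; h_3 = 4.25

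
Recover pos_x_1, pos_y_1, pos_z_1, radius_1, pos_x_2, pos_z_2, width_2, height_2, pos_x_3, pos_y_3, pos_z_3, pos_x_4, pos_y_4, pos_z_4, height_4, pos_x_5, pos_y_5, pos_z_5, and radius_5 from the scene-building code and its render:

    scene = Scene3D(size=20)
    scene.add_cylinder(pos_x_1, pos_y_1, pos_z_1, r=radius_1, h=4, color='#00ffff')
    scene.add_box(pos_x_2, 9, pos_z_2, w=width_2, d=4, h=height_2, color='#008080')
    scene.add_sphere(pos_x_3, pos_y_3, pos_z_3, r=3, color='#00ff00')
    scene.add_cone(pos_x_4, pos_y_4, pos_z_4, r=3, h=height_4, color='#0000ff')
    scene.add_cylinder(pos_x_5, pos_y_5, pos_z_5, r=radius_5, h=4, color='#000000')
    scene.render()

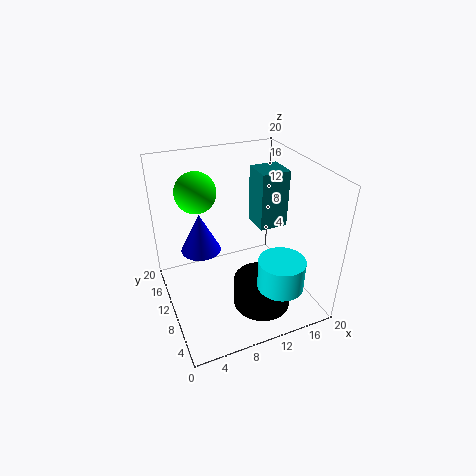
pos_x_1 = 13; pos_y_1 = 3; pos_z_1 = 6; radius_1 = 3; pos_x_2 = 13; pos_z_2 = 11; width_2 = 4; height_2 = 8; pos_x_3 = 6; pos_y_3 = 16; pos_z_3 = 15; pos_x_4 = 6; pos_y_4 = 15; pos_z_4 = 6; height_4 = 6; pos_x_5 = 12; pos_y_5 = 6; pos_z_5 = 1; radius_5 = 4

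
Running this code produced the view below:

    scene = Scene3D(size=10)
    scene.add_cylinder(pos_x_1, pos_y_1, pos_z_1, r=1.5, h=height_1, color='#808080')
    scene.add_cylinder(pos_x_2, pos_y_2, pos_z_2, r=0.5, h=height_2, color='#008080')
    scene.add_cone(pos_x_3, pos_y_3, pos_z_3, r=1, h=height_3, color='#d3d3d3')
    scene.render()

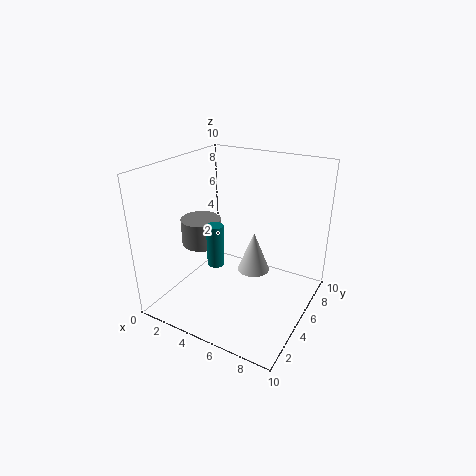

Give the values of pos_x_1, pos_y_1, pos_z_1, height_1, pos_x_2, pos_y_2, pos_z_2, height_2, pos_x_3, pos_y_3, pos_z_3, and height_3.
pos_x_1 = 1.5, pos_y_1 = 5.5, pos_z_1 = 3.5, height_1 = 2, pos_x_2 = 5.5, pos_y_2 = 1.5, pos_z_2 = 5, height_2 = 2.5, pos_x_3 = 7, pos_y_3 = 3.5, pos_z_3 = 4, height_3 = 2.5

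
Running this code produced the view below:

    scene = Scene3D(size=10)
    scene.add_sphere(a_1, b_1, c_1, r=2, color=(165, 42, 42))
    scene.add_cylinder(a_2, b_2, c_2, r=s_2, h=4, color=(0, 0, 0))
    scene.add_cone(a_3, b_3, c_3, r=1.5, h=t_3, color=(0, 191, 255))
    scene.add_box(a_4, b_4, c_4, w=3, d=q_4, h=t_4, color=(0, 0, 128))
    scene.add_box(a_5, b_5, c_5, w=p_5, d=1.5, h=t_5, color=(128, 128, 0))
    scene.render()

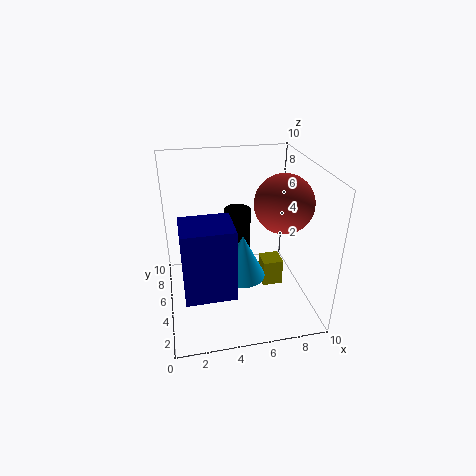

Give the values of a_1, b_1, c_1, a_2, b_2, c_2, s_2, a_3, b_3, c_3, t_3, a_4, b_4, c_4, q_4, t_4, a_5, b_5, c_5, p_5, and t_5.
a_1 = 8
b_1 = 4.5
c_1 = 7.5
a_2 = 5.5
b_2 = 7.5
c_2 = 2
s_2 = 1
a_3 = 5
b_3 = 3.5
c_3 = 3
t_3 = 3
a_4 = 1
b_4 = 0.5
c_4 = 3.5
q_4 = 2.5
t_4 = 4.5
a_5 = 7
b_5 = 5
c_5 = 0.5
p_5 = 1.5
t_5 = 2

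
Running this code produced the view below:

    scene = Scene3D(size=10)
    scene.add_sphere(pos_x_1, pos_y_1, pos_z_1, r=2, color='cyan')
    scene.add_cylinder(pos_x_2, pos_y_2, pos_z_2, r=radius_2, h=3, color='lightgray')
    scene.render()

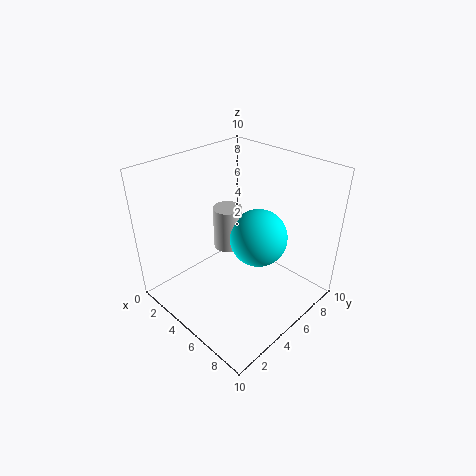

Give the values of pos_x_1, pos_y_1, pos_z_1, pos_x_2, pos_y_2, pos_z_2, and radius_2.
pos_x_1 = 6
pos_y_1 = 6
pos_z_1 = 5
pos_x_2 = 4
pos_y_2 = 5
pos_z_2 = 4
radius_2 = 1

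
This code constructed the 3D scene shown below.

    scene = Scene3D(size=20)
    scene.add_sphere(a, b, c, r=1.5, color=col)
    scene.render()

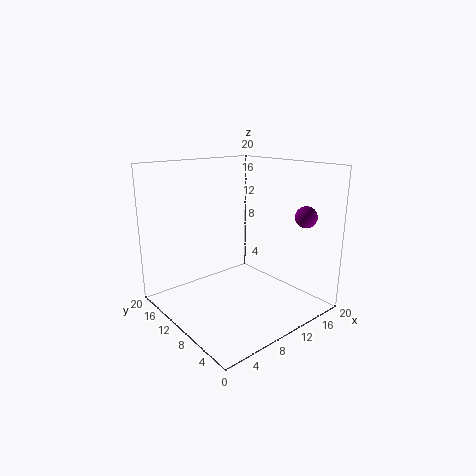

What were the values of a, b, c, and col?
a = 17, b = 4, c = 13, col = 'purple'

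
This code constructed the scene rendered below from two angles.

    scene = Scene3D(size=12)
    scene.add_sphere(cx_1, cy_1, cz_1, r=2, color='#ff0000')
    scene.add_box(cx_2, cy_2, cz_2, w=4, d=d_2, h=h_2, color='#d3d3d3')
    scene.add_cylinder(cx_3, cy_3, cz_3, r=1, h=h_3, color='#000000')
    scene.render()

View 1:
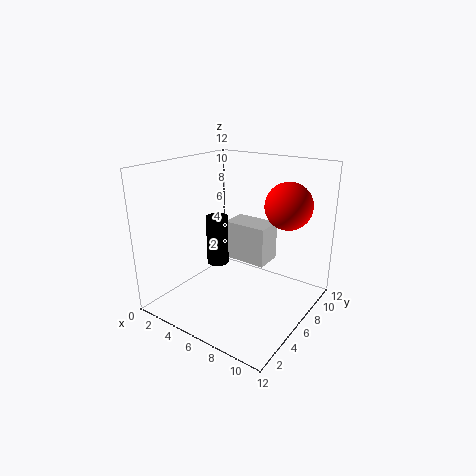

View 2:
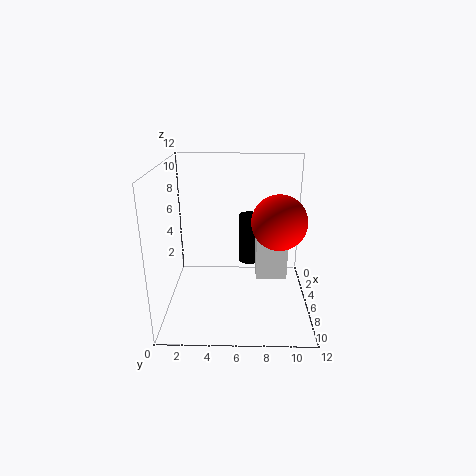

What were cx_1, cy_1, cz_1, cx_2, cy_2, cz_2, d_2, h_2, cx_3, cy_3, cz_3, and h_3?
cx_1 = 9, cy_1 = 9, cz_1 = 8.5, cx_2 = 3.5, cy_2 = 7.5, cz_2 = 3, d_2 = 2.5, h_2 = 3.5, cx_3 = 3, cy_3 = 7, cz_3 = 2.5, h_3 = 4.5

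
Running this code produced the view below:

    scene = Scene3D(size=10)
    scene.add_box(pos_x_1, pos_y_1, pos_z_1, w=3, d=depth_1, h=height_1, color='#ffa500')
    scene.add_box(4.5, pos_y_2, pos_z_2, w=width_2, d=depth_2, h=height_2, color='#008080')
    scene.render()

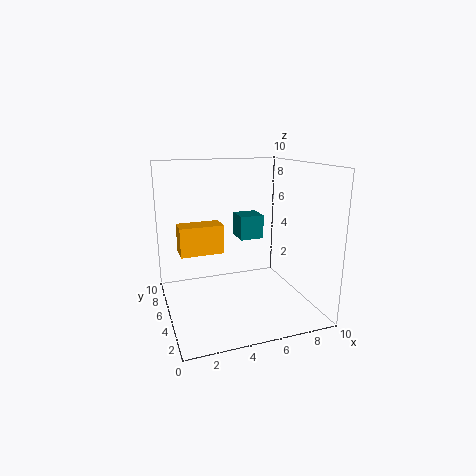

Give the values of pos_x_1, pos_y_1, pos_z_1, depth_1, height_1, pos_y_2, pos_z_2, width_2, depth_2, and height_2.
pos_x_1 = 1; pos_y_1 = 5; pos_z_1 = 4; depth_1 = 1.5; height_1 = 2; pos_y_2 = 3; pos_z_2 = 5.5; width_2 = 1.5; depth_2 = 1.5; height_2 = 1.5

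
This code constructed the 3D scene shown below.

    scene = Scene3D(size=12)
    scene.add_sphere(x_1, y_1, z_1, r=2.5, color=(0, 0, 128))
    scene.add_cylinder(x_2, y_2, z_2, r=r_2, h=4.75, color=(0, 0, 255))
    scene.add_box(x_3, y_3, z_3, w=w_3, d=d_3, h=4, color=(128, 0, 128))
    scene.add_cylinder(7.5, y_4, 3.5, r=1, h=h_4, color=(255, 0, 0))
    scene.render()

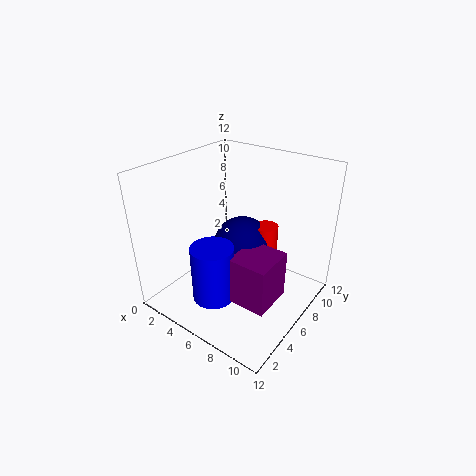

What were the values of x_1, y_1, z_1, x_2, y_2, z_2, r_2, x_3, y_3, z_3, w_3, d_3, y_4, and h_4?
x_1 = 5.75; y_1 = 7; z_1 = 4.75; x_2 = 5.5; y_2 = 3.25; z_2 = 1.5; r_2 = 1.75; x_3 = 7; y_3 = 3.25; z_3 = 1.75; w_3 = 3.25; d_3 = 3.5; y_4 = 8; h_4 = 3.25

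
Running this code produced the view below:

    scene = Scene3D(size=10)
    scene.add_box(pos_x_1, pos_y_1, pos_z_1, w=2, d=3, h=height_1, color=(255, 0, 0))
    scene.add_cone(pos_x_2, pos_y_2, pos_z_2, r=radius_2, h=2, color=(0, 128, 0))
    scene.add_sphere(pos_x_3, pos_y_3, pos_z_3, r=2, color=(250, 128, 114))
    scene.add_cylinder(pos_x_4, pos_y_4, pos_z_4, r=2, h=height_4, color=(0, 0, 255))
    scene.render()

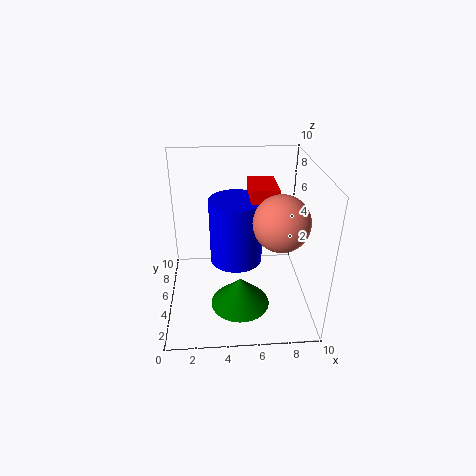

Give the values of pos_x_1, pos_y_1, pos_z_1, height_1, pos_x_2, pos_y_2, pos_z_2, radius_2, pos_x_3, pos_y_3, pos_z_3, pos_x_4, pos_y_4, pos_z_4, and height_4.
pos_x_1 = 6
pos_y_1 = 6
pos_z_1 = 5
height_1 = 3
pos_x_2 = 5
pos_y_2 = 3
pos_z_2 = 1
radius_2 = 2
pos_x_3 = 8
pos_y_3 = 5
pos_z_3 = 6
pos_x_4 = 5
pos_y_4 = 7
pos_z_4 = 2
height_4 = 5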